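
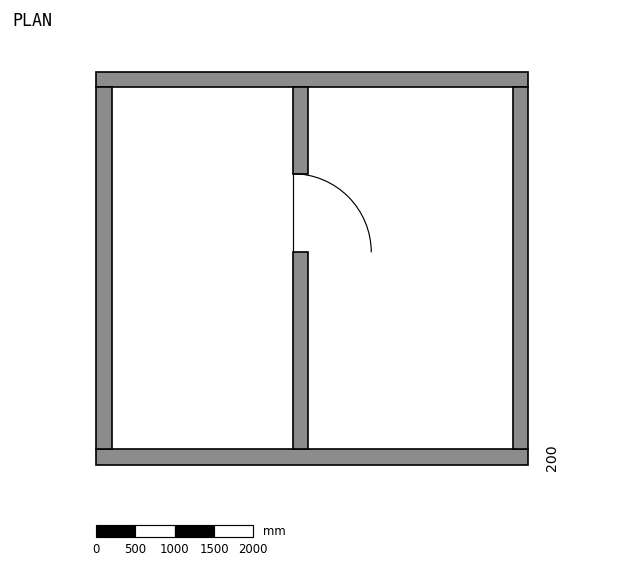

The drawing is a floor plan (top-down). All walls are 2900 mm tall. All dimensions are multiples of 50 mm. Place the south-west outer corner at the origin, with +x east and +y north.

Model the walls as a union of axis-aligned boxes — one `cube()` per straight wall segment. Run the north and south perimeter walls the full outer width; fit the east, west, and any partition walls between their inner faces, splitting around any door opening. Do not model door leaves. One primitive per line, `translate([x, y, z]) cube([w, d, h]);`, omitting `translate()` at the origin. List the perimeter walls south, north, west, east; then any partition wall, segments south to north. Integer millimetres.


cube([5500, 200, 2900]);
translate([0, 4800, 0]) cube([5500, 200, 2900]);
translate([0, 200, 0]) cube([200, 4600, 2900]);
translate([5300, 200, 0]) cube([200, 4600, 2900]);
translate([2500, 200, 0]) cube([200, 2500, 2900]);
translate([2500, 3700, 0]) cube([200, 1100, 2900]);


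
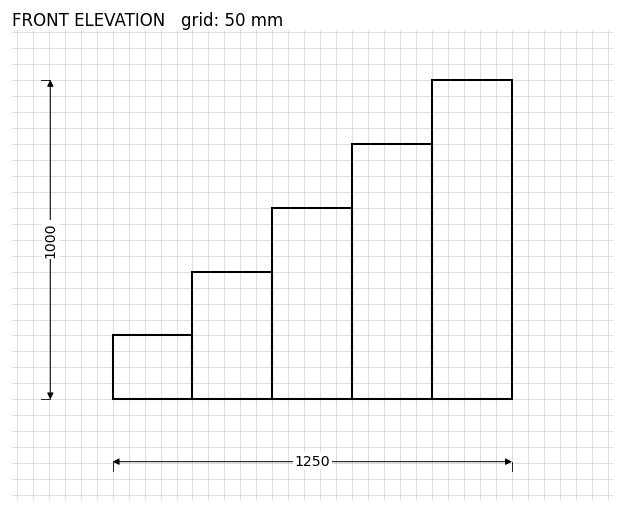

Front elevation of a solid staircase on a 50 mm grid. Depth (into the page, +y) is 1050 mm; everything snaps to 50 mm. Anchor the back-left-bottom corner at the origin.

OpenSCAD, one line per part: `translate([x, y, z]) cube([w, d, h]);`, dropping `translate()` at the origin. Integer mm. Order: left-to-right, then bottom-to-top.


cube([250, 1050, 200]);
translate([250, 0, 0]) cube([250, 1050, 400]);
translate([500, 0, 0]) cube([250, 1050, 600]);
translate([750, 0, 0]) cube([250, 1050, 800]);
translate([1000, 0, 0]) cube([250, 1050, 1000]);


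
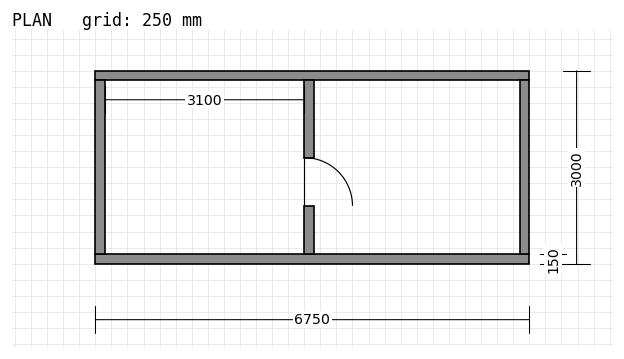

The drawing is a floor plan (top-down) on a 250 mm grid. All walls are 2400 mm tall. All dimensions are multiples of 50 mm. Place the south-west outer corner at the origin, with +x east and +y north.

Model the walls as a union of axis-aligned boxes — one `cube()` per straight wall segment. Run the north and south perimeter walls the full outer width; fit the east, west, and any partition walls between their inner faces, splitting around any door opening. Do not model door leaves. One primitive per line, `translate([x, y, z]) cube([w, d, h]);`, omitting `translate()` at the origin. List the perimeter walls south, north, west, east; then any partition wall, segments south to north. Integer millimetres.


cube([6750, 150, 2400]);
translate([0, 2850, 0]) cube([6750, 150, 2400]);
translate([0, 150, 0]) cube([150, 2700, 2400]);
translate([6600, 150, 0]) cube([150, 2700, 2400]);
translate([3250, 150, 0]) cube([150, 750, 2400]);
translate([3250, 1650, 0]) cube([150, 1200, 2400]);


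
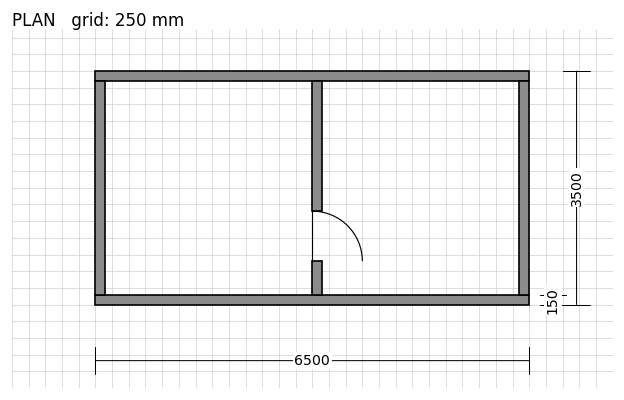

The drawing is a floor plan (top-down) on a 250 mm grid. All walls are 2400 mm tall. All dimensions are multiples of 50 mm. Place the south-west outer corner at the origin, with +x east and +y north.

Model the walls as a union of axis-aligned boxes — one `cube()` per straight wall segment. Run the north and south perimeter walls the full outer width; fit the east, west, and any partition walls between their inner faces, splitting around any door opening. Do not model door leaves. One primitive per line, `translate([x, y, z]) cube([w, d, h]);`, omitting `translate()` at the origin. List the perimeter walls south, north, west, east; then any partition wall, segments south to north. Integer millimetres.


cube([6500, 150, 2400]);
translate([0, 3350, 0]) cube([6500, 150, 2400]);
translate([0, 150, 0]) cube([150, 3200, 2400]);
translate([6350, 150, 0]) cube([150, 3200, 2400]);
translate([3250, 150, 0]) cube([150, 500, 2400]);
translate([3250, 1400, 0]) cube([150, 1950, 2400]);


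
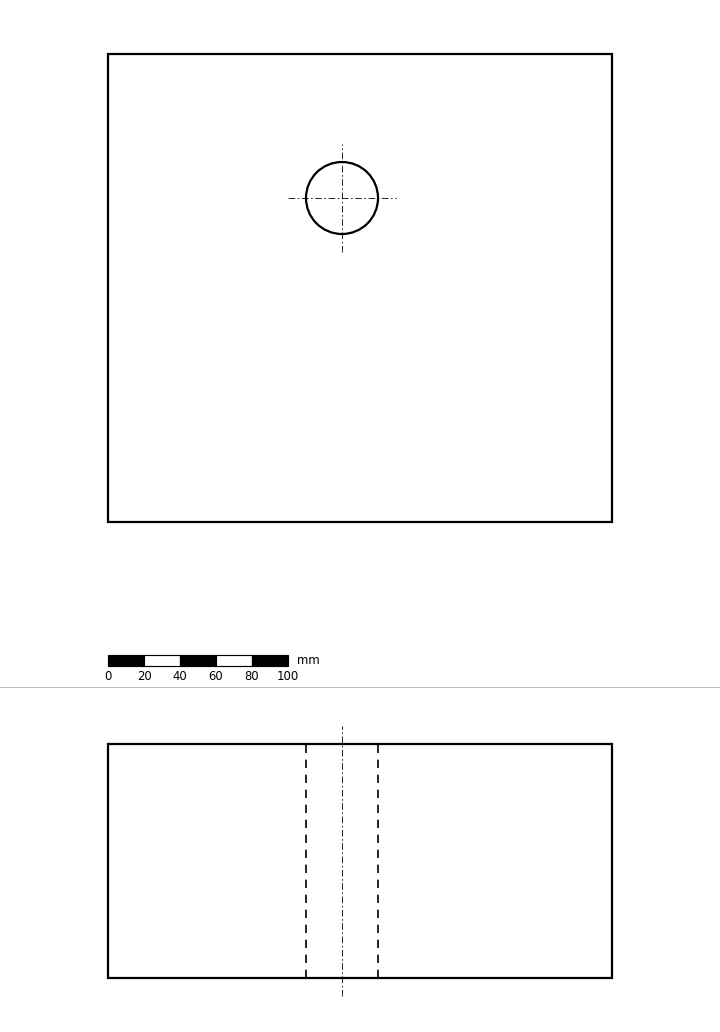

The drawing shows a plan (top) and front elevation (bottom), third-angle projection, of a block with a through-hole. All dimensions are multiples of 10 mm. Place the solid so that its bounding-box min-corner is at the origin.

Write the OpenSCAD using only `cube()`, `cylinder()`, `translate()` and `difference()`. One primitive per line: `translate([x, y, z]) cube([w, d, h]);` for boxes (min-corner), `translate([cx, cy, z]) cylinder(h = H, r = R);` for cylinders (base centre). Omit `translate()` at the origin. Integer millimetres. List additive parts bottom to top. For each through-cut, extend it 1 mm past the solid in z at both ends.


difference() {
  cube([280, 260, 130]);
  translate([130, 180, -1]) cylinder(h = 132, r = 20);
}


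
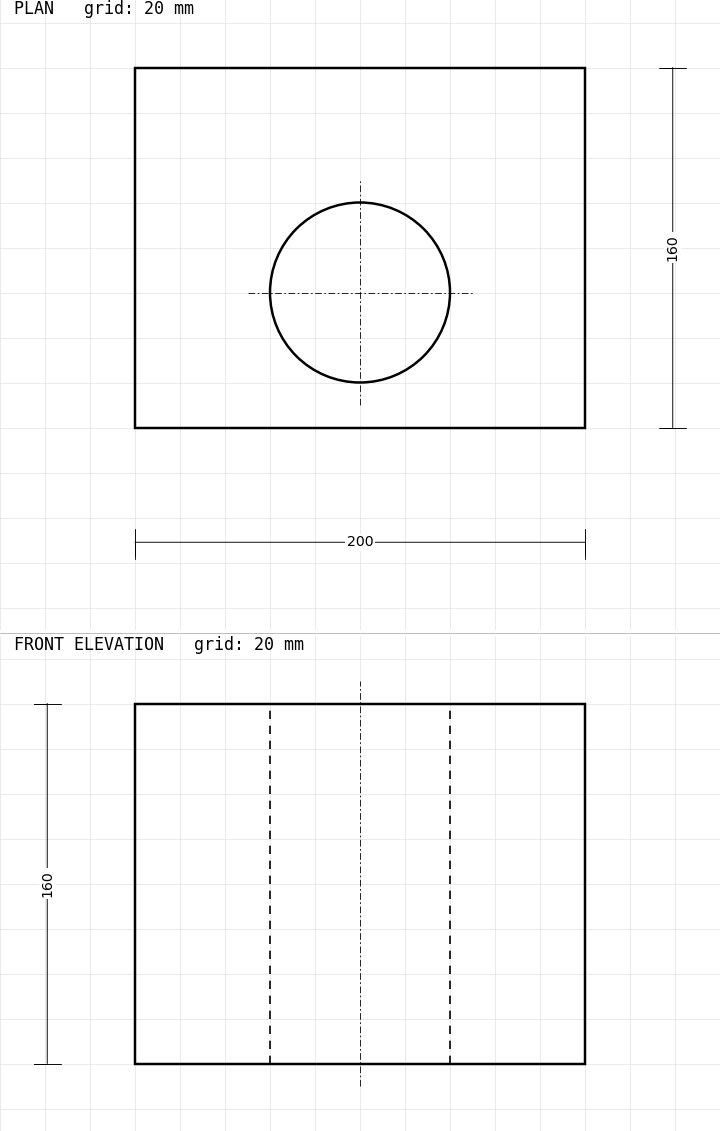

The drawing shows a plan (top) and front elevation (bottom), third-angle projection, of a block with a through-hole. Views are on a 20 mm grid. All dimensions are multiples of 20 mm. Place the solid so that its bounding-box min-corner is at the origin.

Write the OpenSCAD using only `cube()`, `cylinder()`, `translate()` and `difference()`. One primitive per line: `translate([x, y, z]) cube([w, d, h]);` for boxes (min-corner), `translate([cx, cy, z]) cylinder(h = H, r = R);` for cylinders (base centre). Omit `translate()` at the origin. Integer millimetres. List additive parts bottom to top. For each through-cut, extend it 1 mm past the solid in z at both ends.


difference() {
  cube([200, 160, 160]);
  translate([100, 60, -1]) cylinder(h = 162, r = 40);
}


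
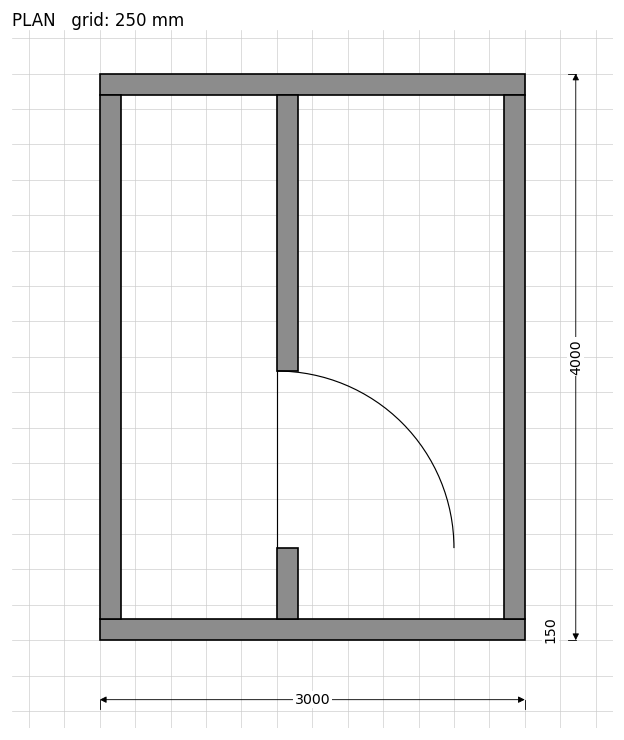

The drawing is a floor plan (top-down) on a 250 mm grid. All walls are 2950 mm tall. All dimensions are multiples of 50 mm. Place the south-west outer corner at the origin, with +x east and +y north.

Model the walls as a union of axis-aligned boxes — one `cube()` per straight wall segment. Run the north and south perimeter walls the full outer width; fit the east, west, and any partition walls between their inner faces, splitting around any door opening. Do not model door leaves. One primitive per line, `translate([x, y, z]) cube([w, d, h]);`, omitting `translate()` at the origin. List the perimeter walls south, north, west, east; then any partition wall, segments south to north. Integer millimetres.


cube([3000, 150, 2950]);
translate([0, 3850, 0]) cube([3000, 150, 2950]);
translate([0, 150, 0]) cube([150, 3700, 2950]);
translate([2850, 150, 0]) cube([150, 3700, 2950]);
translate([1250, 150, 0]) cube([150, 500, 2950]);
translate([1250, 1900, 0]) cube([150, 1950, 2950]);


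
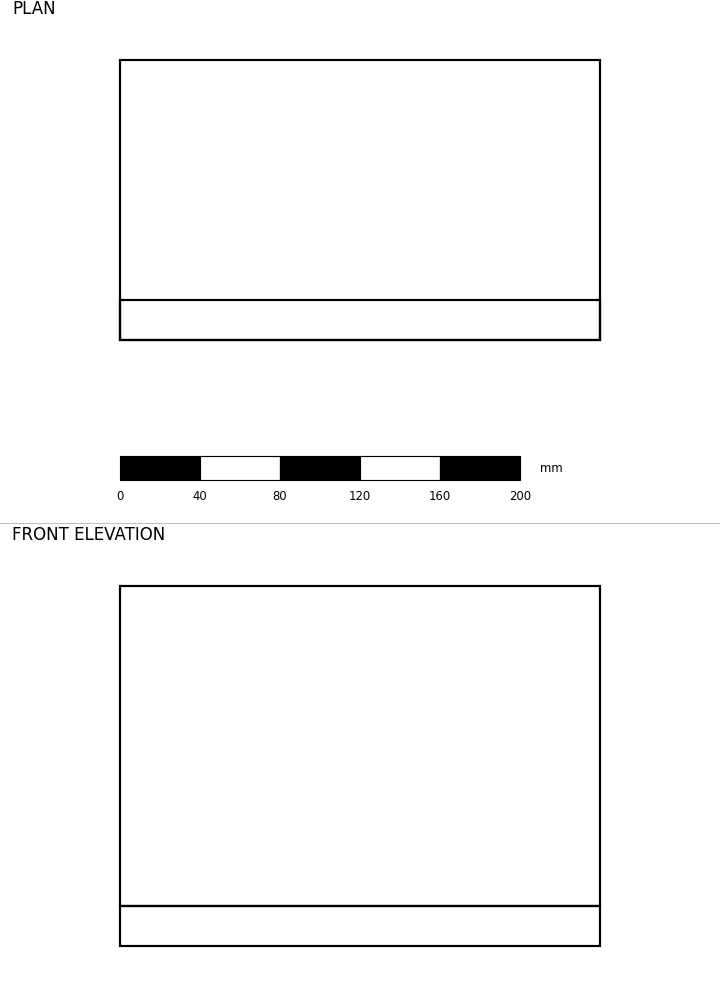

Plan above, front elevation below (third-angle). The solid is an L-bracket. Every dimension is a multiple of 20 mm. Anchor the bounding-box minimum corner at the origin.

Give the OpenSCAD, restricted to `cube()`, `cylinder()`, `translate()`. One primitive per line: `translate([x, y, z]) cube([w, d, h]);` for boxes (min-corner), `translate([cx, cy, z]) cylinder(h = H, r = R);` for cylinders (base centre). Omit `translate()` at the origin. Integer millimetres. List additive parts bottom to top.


cube([240, 140, 20]);
translate([0, 0, 20]) cube([240, 20, 160]);


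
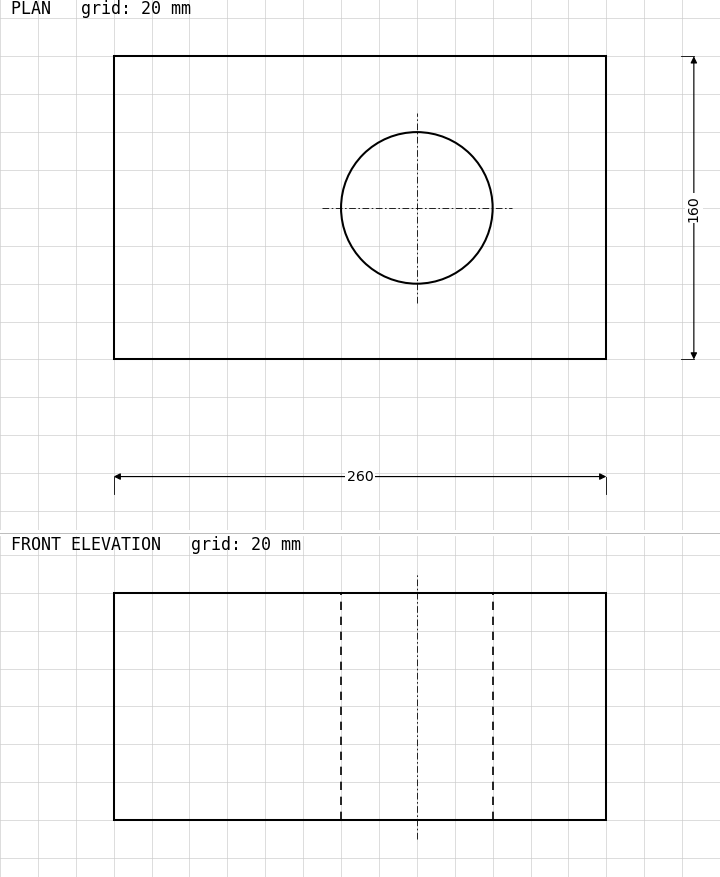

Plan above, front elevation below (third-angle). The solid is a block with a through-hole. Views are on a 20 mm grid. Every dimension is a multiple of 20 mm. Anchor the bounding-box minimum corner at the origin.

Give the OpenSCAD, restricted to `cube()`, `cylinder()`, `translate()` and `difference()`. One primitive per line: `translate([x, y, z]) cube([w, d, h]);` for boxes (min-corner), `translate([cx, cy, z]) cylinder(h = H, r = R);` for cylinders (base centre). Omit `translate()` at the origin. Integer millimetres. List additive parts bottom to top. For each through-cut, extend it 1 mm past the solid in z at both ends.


difference() {
  cube([260, 160, 120]);
  translate([160, 80, -1]) cylinder(h = 122, r = 40);
}


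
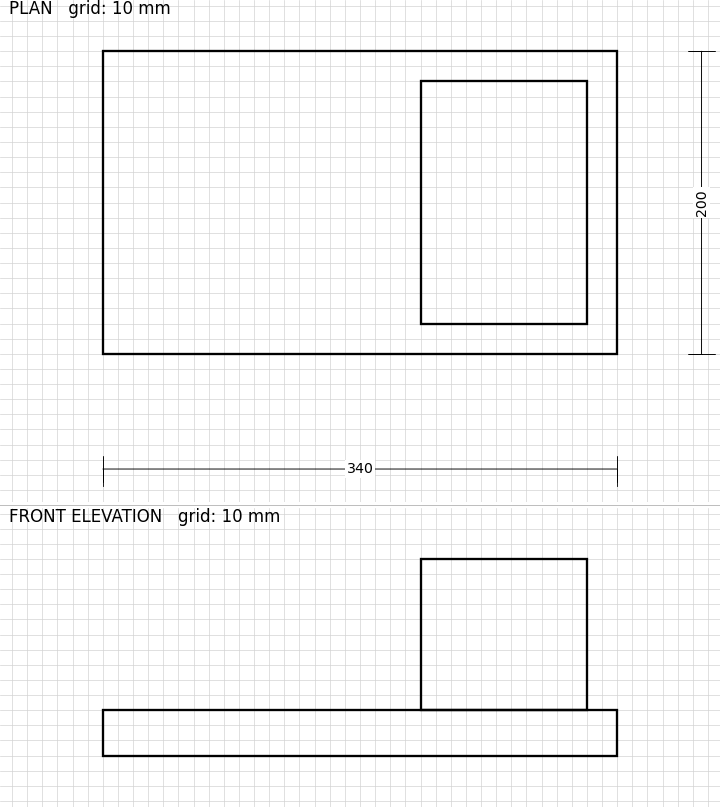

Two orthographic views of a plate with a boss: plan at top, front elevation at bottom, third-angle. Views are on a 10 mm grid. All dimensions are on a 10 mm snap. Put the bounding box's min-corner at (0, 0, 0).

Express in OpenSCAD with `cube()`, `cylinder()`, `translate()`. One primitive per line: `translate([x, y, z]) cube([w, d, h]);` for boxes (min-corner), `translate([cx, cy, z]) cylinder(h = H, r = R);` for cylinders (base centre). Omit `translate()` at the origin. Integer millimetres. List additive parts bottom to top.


cube([340, 200, 30]);
translate([210, 20, 30]) cube([110, 160, 100]);


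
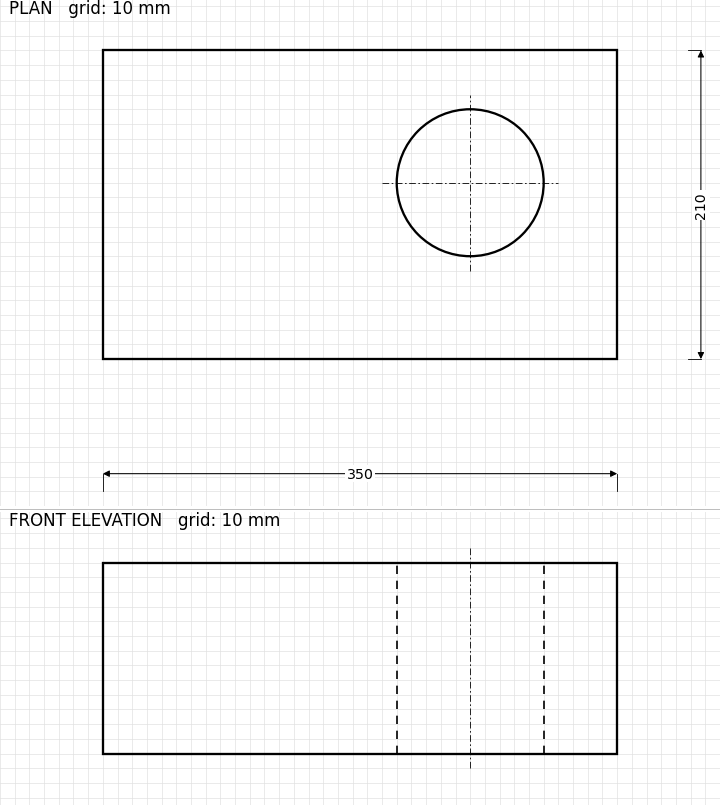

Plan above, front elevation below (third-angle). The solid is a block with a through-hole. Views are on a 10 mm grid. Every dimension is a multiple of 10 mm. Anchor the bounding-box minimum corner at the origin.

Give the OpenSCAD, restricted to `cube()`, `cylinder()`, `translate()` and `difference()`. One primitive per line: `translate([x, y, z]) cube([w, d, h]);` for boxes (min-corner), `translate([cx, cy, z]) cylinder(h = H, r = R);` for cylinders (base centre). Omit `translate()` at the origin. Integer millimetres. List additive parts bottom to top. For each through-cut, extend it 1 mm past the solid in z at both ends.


difference() {
  cube([350, 210, 130]);
  translate([250, 120, -1]) cylinder(h = 132, r = 50);
}


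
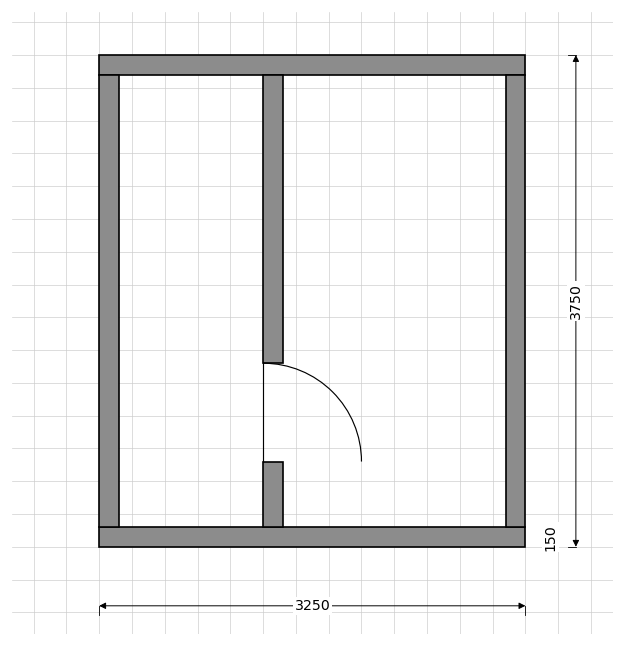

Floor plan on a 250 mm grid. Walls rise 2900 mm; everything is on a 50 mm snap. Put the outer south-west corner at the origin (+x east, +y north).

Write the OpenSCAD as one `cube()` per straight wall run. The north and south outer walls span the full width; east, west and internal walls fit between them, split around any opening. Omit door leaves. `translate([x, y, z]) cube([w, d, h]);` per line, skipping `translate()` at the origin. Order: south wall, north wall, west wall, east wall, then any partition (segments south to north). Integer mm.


cube([3250, 150, 2900]);
translate([0, 3600, 0]) cube([3250, 150, 2900]);
translate([0, 150, 0]) cube([150, 3450, 2900]);
translate([3100, 150, 0]) cube([150, 3450, 2900]);
translate([1250, 150, 0]) cube([150, 500, 2900]);
translate([1250, 1400, 0]) cube([150, 2200, 2900]);


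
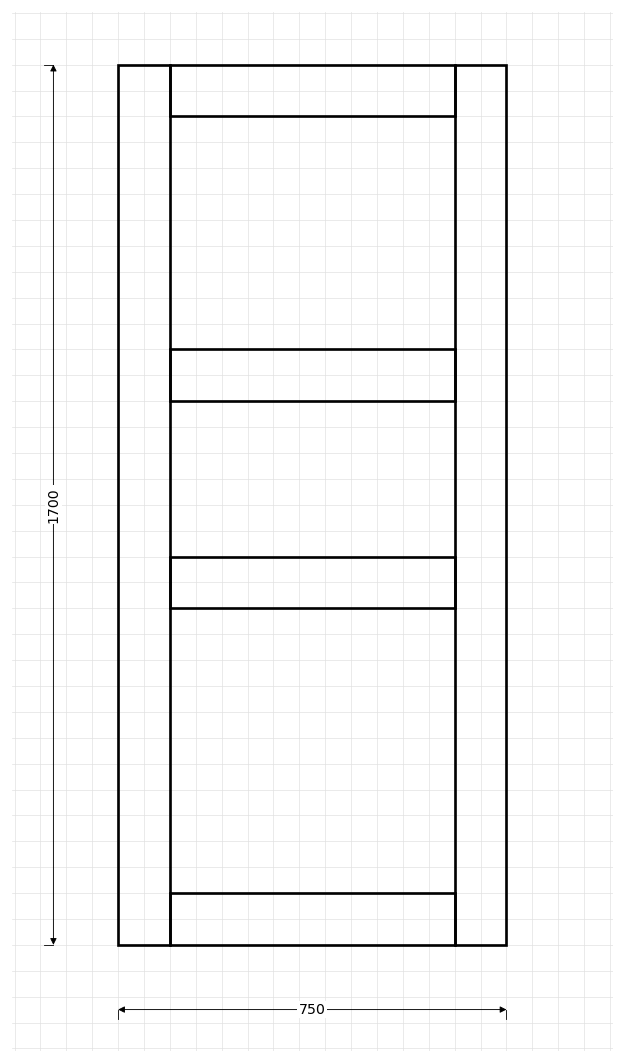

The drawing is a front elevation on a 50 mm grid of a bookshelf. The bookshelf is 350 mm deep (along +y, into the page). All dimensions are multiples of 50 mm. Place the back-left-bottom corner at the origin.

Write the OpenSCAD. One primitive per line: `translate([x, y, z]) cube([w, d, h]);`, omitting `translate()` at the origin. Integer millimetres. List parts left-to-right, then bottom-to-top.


cube([100, 350, 1700]);
translate([100, 0, 0]) cube([550, 350, 100]);
translate([100, 0, 650]) cube([550, 350, 100]);
translate([100, 0, 1050]) cube([550, 350, 100]);
translate([100, 0, 1600]) cube([550, 350, 100]);
translate([650, 0, 0]) cube([100, 350, 1700]);


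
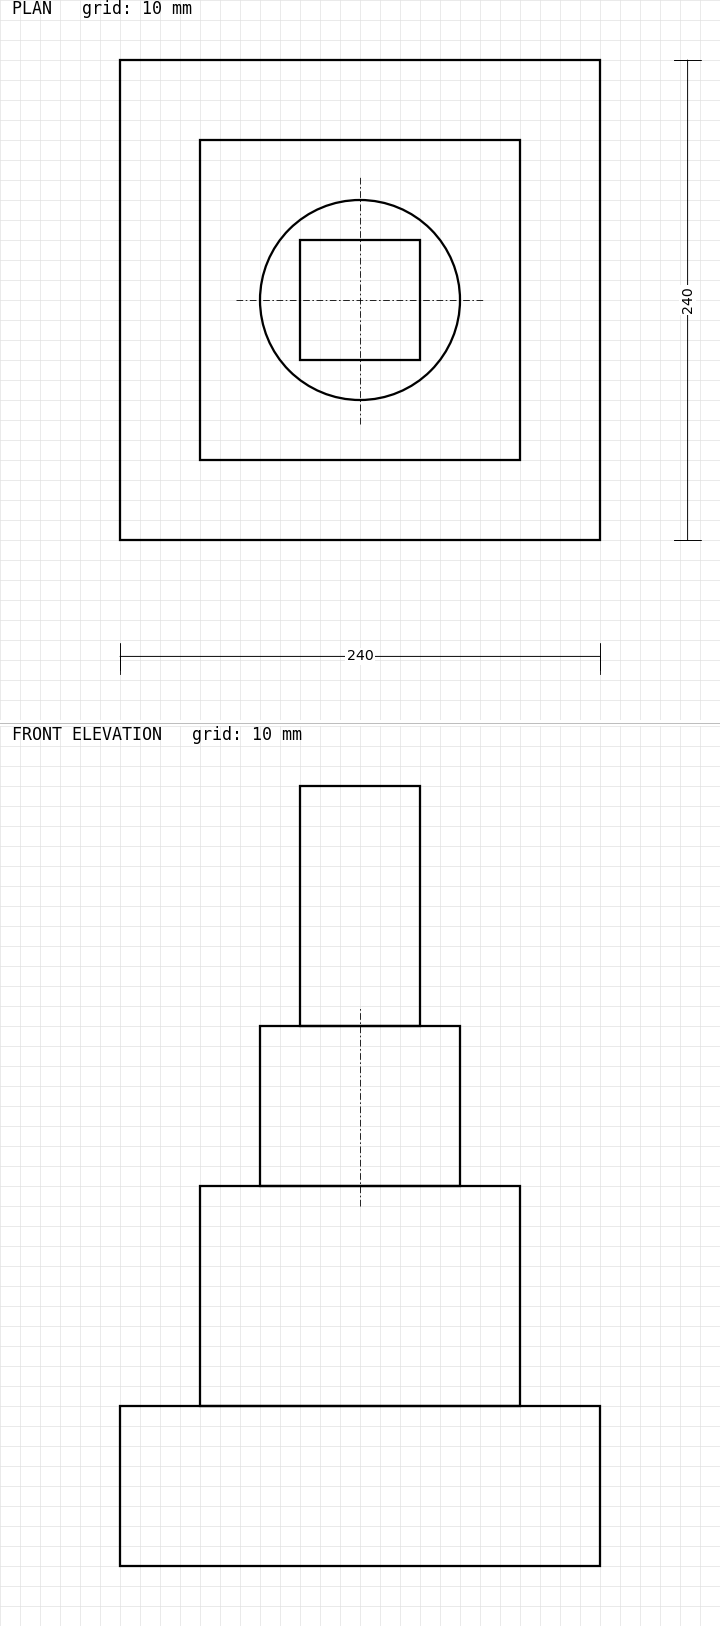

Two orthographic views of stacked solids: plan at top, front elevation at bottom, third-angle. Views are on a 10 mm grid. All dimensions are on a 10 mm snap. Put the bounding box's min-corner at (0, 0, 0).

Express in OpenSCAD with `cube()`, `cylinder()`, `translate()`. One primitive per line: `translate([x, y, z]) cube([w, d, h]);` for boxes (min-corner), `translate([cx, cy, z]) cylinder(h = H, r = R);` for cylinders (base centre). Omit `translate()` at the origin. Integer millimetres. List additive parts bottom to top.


cube([240, 240, 80]);
translate([40, 40, 80]) cube([160, 160, 110]);
translate([120, 120, 190]) cylinder(h = 80, r = 50);
translate([90, 90, 270]) cube([60, 60, 120]);


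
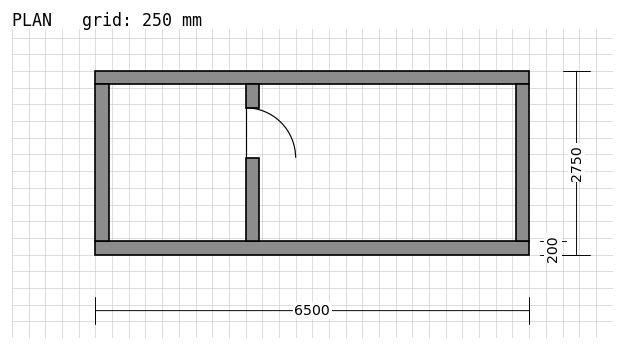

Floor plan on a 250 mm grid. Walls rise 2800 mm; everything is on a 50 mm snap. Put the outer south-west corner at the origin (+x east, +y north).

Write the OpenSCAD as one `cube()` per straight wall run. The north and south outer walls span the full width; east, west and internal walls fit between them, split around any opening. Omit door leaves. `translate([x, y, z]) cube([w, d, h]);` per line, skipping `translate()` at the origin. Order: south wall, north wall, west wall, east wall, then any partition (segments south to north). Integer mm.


cube([6500, 200, 2800]);
translate([0, 2550, 0]) cube([6500, 200, 2800]);
translate([0, 200, 0]) cube([200, 2350, 2800]);
translate([6300, 200, 0]) cube([200, 2350, 2800]);
translate([2250, 200, 0]) cube([200, 1250, 2800]);
translate([2250, 2200, 0]) cube([200, 350, 2800]);


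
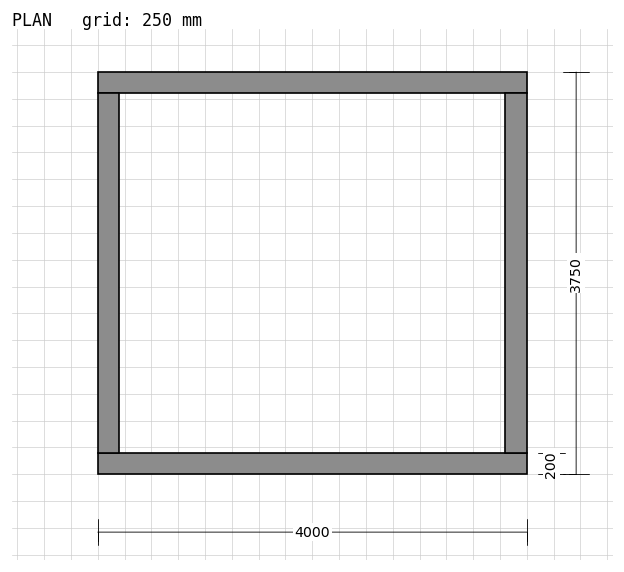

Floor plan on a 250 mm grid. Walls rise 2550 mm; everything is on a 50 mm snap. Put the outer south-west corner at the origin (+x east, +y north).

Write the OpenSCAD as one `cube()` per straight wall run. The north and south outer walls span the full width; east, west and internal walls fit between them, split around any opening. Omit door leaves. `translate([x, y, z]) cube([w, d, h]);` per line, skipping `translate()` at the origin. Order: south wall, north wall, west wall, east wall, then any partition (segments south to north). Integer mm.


cube([4000, 200, 2550]);
translate([0, 3550, 0]) cube([4000, 200, 2550]);
translate([0, 200, 0]) cube([200, 3350, 2550]);
translate([3800, 200, 0]) cube([200, 3350, 2550]);


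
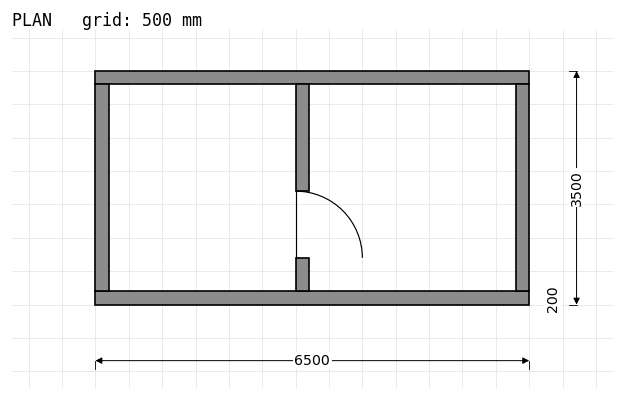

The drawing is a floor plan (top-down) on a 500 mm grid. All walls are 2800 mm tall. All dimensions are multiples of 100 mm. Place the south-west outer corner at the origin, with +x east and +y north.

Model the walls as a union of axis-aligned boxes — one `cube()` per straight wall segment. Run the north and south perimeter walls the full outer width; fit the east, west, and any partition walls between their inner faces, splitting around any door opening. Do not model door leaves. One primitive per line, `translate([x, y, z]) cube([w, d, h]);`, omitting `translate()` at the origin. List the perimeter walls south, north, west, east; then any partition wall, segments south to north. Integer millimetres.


cube([6500, 200, 2800]);
translate([0, 3300, 0]) cube([6500, 200, 2800]);
translate([0, 200, 0]) cube([200, 3100, 2800]);
translate([6300, 200, 0]) cube([200, 3100, 2800]);
translate([3000, 200, 0]) cube([200, 500, 2800]);
translate([3000, 1700, 0]) cube([200, 1600, 2800]);


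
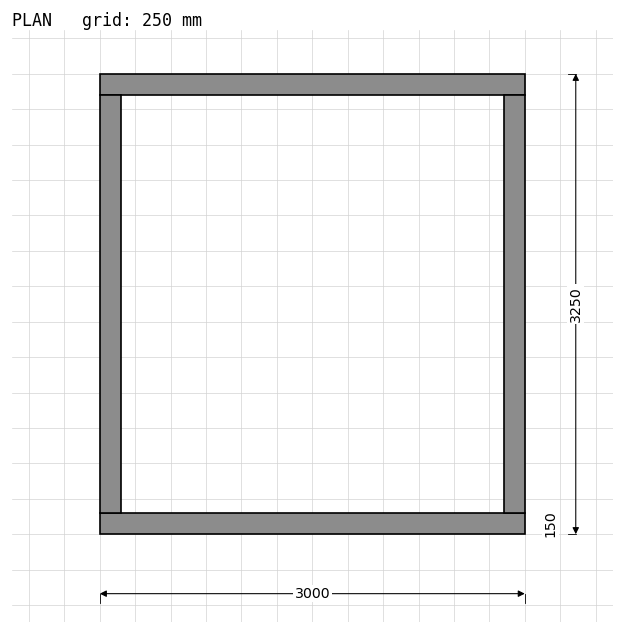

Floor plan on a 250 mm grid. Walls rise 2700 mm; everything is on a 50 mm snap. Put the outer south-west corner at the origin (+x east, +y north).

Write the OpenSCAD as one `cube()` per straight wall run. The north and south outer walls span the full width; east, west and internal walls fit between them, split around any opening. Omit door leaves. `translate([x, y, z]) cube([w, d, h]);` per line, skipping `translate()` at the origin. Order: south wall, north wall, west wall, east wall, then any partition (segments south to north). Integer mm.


cube([3000, 150, 2700]);
translate([0, 3100, 0]) cube([3000, 150, 2700]);
translate([0, 150, 0]) cube([150, 2950, 2700]);
translate([2850, 150, 0]) cube([150, 2950, 2700]);


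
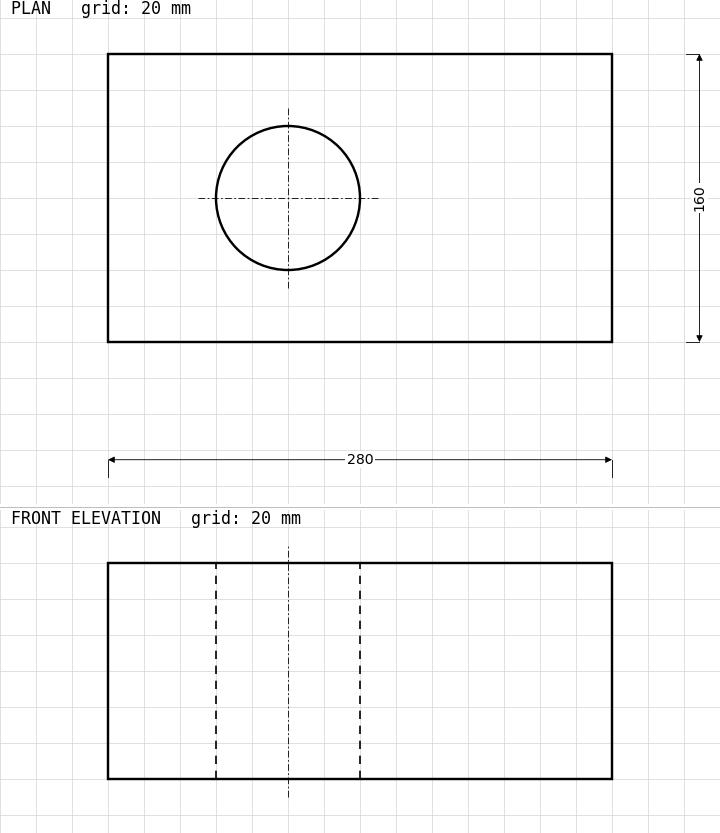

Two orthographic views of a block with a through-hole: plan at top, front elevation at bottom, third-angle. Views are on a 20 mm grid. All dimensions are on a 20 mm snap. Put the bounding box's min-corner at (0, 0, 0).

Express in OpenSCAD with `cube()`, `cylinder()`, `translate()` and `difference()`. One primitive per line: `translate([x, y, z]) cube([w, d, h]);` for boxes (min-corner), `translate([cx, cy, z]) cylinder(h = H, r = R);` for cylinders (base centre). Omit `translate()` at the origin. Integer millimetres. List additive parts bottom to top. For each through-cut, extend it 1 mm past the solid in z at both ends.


difference() {
  cube([280, 160, 120]);
  translate([100, 80, -1]) cylinder(h = 122, r = 40);
}


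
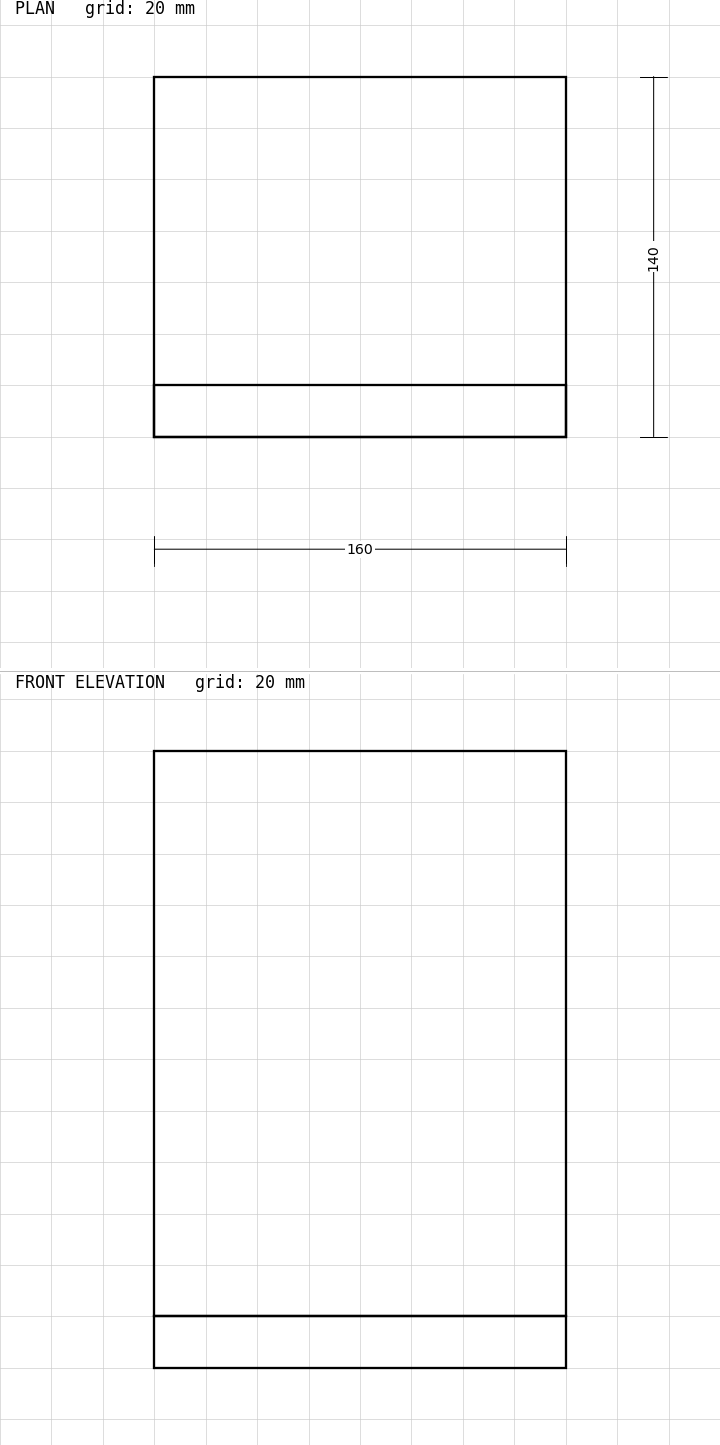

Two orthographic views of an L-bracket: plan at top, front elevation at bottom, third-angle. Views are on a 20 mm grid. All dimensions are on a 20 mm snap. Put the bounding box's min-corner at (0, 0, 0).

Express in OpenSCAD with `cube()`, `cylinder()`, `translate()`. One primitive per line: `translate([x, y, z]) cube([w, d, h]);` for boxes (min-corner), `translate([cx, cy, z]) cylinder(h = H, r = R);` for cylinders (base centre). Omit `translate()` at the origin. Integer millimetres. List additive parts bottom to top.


cube([160, 140, 20]);
translate([0, 0, 20]) cube([160, 20, 220]);


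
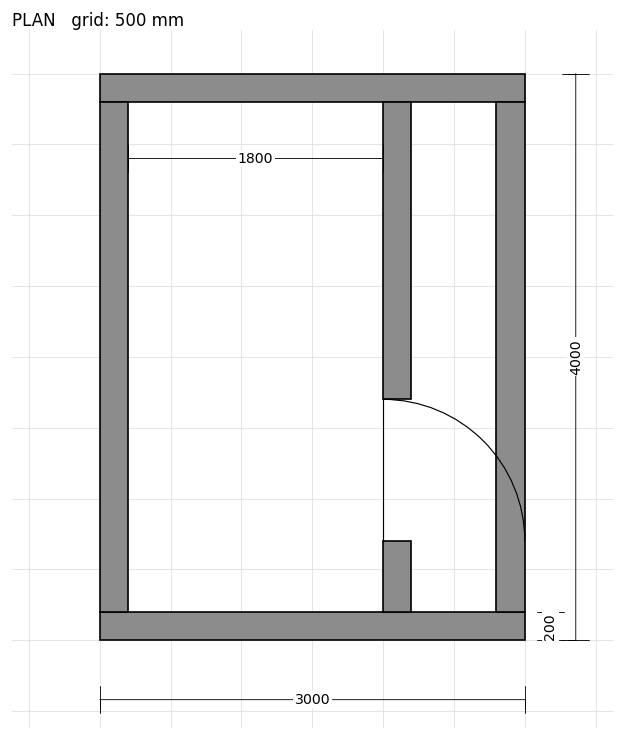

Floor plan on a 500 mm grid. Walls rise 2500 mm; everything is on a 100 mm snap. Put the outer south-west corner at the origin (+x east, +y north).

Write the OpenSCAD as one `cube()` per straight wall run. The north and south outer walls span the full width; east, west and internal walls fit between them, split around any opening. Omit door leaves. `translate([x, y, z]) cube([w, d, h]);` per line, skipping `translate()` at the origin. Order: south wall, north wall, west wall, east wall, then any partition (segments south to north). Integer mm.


cube([3000, 200, 2500]);
translate([0, 3800, 0]) cube([3000, 200, 2500]);
translate([0, 200, 0]) cube([200, 3600, 2500]);
translate([2800, 200, 0]) cube([200, 3600, 2500]);
translate([2000, 200, 0]) cube([200, 500, 2500]);
translate([2000, 1700, 0]) cube([200, 2100, 2500]);


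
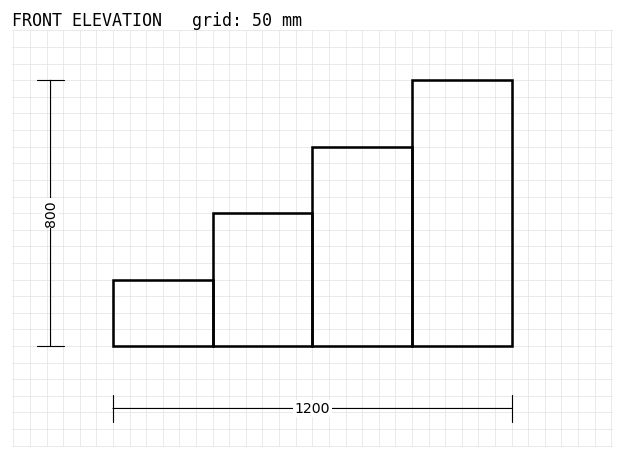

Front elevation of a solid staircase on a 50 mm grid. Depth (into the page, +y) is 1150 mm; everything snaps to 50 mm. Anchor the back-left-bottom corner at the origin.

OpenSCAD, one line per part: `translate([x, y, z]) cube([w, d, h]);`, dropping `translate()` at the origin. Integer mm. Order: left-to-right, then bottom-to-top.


cube([300, 1150, 200]);
translate([300, 0, 0]) cube([300, 1150, 400]);
translate([600, 0, 0]) cube([300, 1150, 600]);
translate([900, 0, 0]) cube([300, 1150, 800]);


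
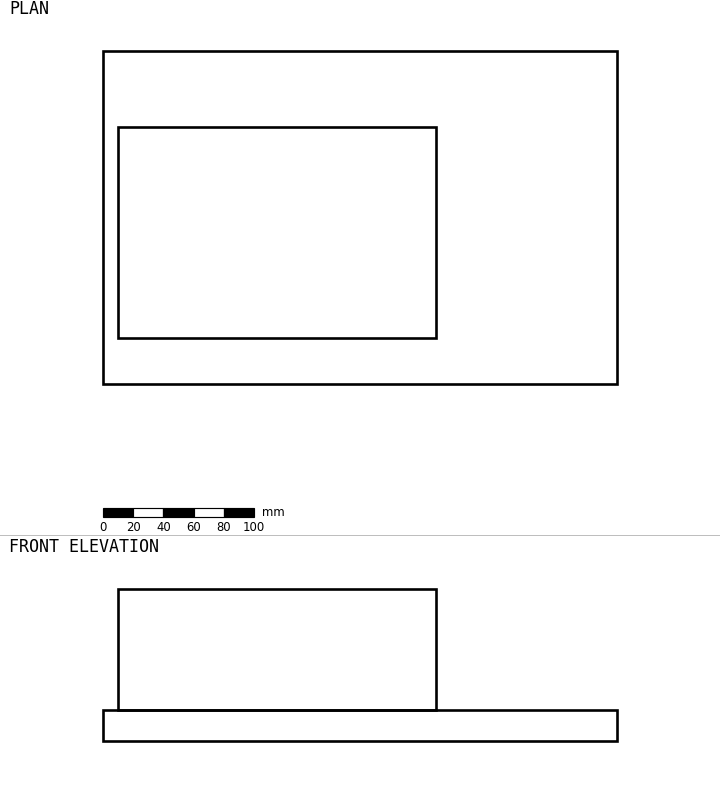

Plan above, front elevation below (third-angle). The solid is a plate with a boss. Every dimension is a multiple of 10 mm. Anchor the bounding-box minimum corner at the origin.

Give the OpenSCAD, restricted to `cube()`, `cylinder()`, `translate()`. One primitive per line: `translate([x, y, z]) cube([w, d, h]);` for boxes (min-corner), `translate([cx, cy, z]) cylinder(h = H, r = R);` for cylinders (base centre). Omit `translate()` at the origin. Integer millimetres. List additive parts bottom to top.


cube([340, 220, 20]);
translate([10, 30, 20]) cube([210, 140, 80]);


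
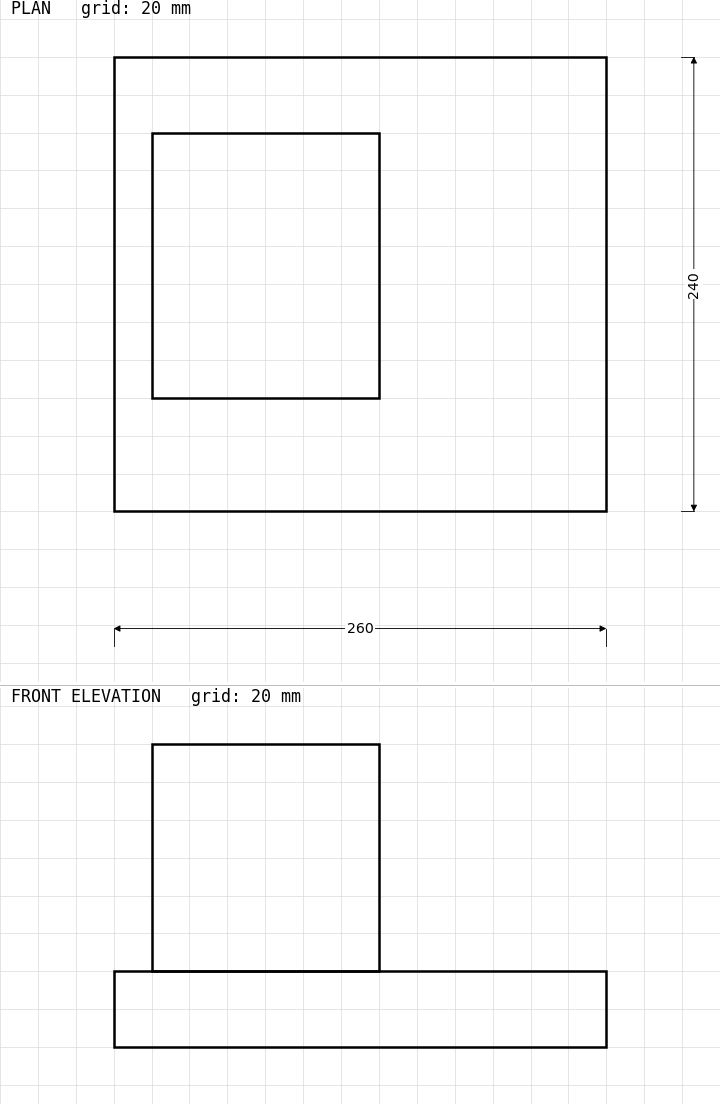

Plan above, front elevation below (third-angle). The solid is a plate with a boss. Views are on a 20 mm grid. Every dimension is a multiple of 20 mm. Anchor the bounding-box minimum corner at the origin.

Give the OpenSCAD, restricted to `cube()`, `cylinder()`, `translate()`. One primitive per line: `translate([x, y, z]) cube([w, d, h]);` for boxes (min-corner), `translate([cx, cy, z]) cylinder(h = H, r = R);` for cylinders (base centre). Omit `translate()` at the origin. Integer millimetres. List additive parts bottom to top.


cube([260, 240, 40]);
translate([20, 60, 40]) cube([120, 140, 120]);


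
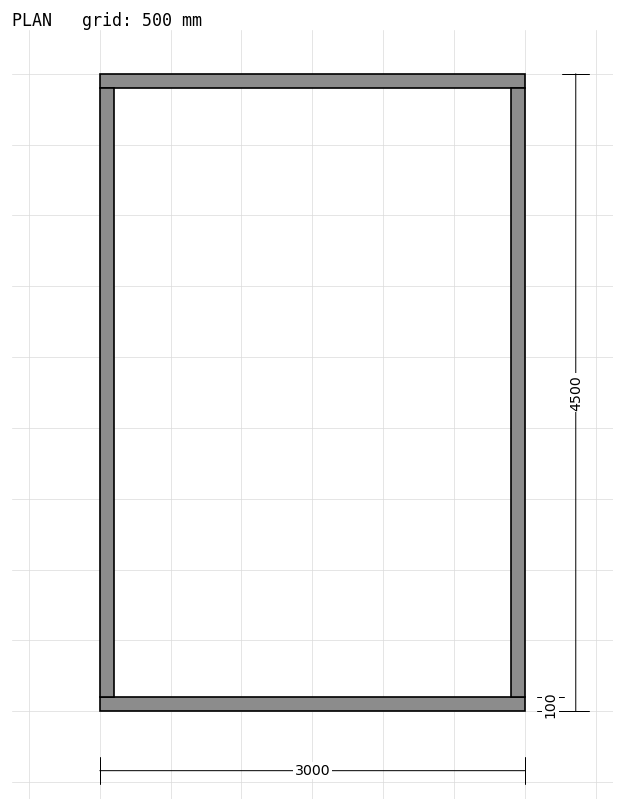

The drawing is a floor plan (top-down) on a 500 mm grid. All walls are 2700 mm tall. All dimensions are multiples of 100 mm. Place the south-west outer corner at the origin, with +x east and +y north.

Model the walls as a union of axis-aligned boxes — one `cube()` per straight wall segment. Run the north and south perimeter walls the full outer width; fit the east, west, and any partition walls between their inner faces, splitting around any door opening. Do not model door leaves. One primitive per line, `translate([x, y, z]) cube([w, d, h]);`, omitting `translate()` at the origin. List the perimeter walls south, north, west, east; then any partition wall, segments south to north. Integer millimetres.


cube([3000, 100, 2700]);
translate([0, 4400, 0]) cube([3000, 100, 2700]);
translate([0, 100, 0]) cube([100, 4300, 2700]);
translate([2900, 100, 0]) cube([100, 4300, 2700]);


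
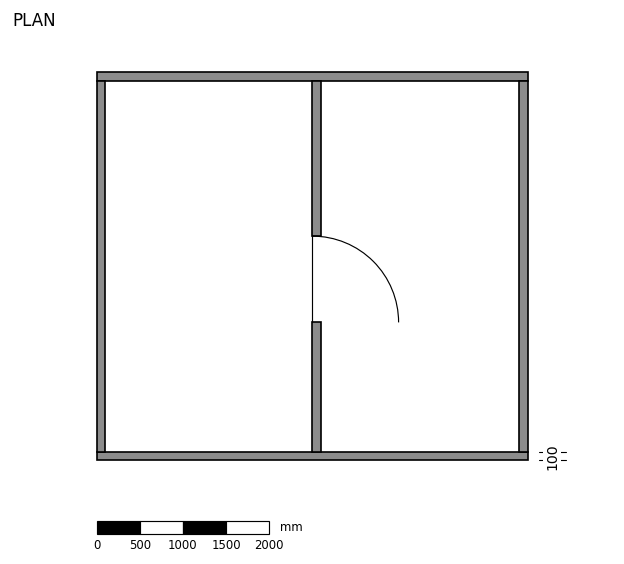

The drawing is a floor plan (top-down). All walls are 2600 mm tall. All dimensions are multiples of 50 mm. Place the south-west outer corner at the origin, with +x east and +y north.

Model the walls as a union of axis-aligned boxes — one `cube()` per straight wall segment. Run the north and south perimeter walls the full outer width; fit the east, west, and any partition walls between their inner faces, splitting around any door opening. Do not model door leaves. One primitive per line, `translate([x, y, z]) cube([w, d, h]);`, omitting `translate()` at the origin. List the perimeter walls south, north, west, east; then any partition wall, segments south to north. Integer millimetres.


cube([5000, 100, 2600]);
translate([0, 4400, 0]) cube([5000, 100, 2600]);
translate([0, 100, 0]) cube([100, 4300, 2600]);
translate([4900, 100, 0]) cube([100, 4300, 2600]);
translate([2500, 100, 0]) cube([100, 1500, 2600]);
translate([2500, 2600, 0]) cube([100, 1800, 2600]);


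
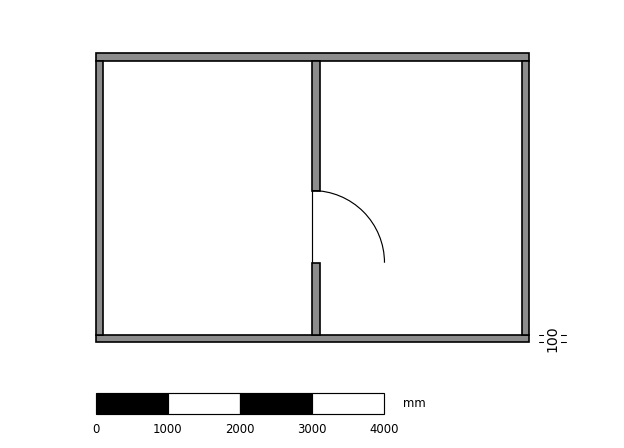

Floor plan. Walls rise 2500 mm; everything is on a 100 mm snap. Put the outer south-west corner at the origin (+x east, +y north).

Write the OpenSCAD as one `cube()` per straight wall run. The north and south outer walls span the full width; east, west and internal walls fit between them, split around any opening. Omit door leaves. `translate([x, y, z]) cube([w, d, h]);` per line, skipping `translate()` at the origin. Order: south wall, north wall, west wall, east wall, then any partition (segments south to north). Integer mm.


cube([6000, 100, 2500]);
translate([0, 3900, 0]) cube([6000, 100, 2500]);
translate([0, 100, 0]) cube([100, 3800, 2500]);
translate([5900, 100, 0]) cube([100, 3800, 2500]);
translate([3000, 100, 0]) cube([100, 1000, 2500]);
translate([3000, 2100, 0]) cube([100, 1800, 2500]);


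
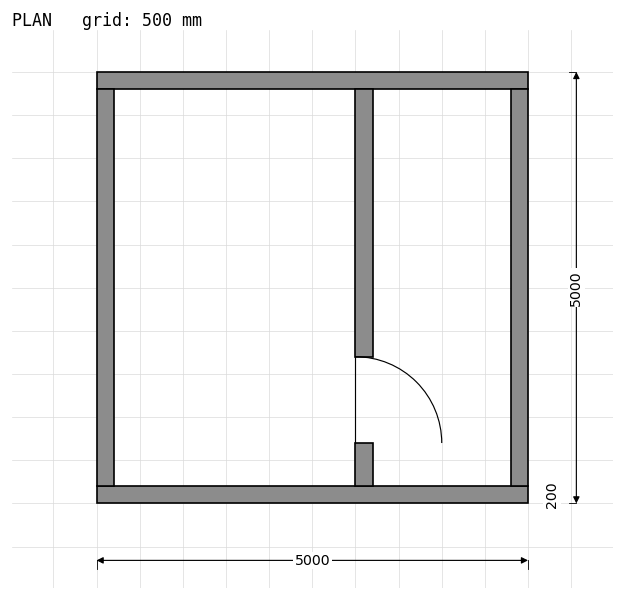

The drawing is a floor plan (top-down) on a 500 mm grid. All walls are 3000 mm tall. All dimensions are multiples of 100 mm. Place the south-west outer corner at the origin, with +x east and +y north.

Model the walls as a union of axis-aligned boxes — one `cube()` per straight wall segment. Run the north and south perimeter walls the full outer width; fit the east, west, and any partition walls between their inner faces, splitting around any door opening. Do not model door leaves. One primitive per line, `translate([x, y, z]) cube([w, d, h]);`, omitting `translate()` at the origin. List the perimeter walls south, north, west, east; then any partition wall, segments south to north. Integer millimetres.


cube([5000, 200, 3000]);
translate([0, 4800, 0]) cube([5000, 200, 3000]);
translate([0, 200, 0]) cube([200, 4600, 3000]);
translate([4800, 200, 0]) cube([200, 4600, 3000]);
translate([3000, 200, 0]) cube([200, 500, 3000]);
translate([3000, 1700, 0]) cube([200, 3100, 3000]);


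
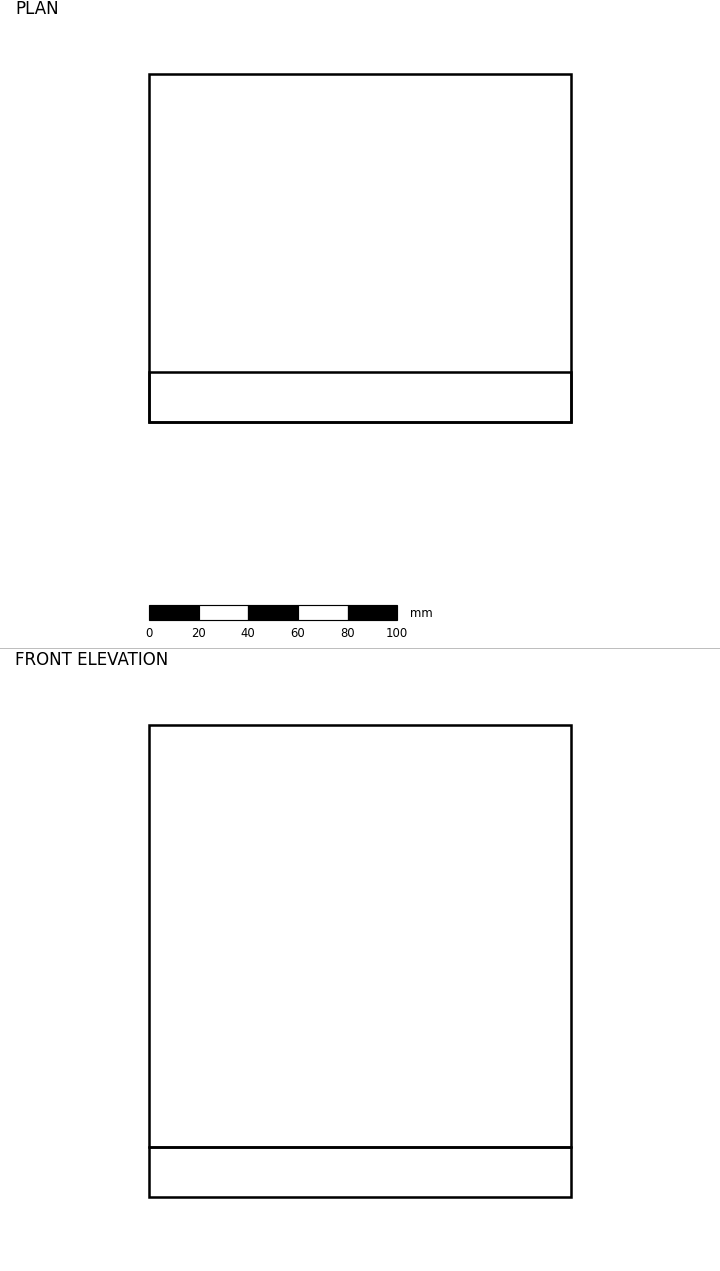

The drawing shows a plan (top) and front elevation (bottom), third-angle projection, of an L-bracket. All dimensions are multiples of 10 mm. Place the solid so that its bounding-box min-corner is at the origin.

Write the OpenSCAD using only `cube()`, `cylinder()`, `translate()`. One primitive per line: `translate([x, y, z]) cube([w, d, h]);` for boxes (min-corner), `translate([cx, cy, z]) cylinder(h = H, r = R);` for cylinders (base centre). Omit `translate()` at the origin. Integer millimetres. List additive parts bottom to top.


cube([170, 140, 20]);
translate([0, 0, 20]) cube([170, 20, 170]);


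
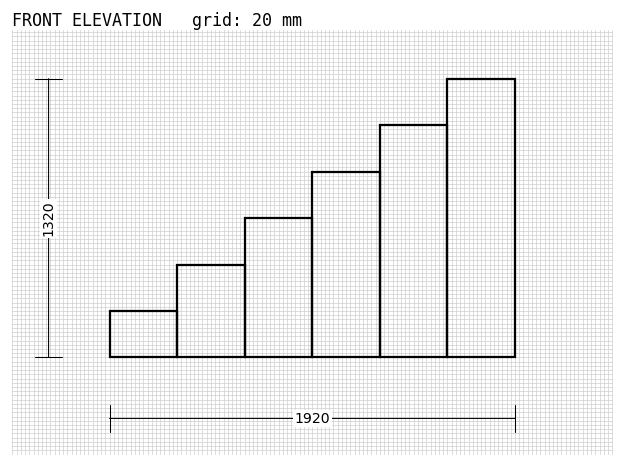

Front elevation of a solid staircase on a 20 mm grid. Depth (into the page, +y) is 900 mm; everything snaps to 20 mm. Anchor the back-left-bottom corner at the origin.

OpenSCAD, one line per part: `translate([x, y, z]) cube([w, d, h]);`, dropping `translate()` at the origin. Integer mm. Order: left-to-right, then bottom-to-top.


cube([320, 900, 220]);
translate([320, 0, 0]) cube([320, 900, 440]);
translate([640, 0, 0]) cube([320, 900, 660]);
translate([960, 0, 0]) cube([320, 900, 880]);
translate([1280, 0, 0]) cube([320, 900, 1100]);
translate([1600, 0, 0]) cube([320, 900, 1320]);


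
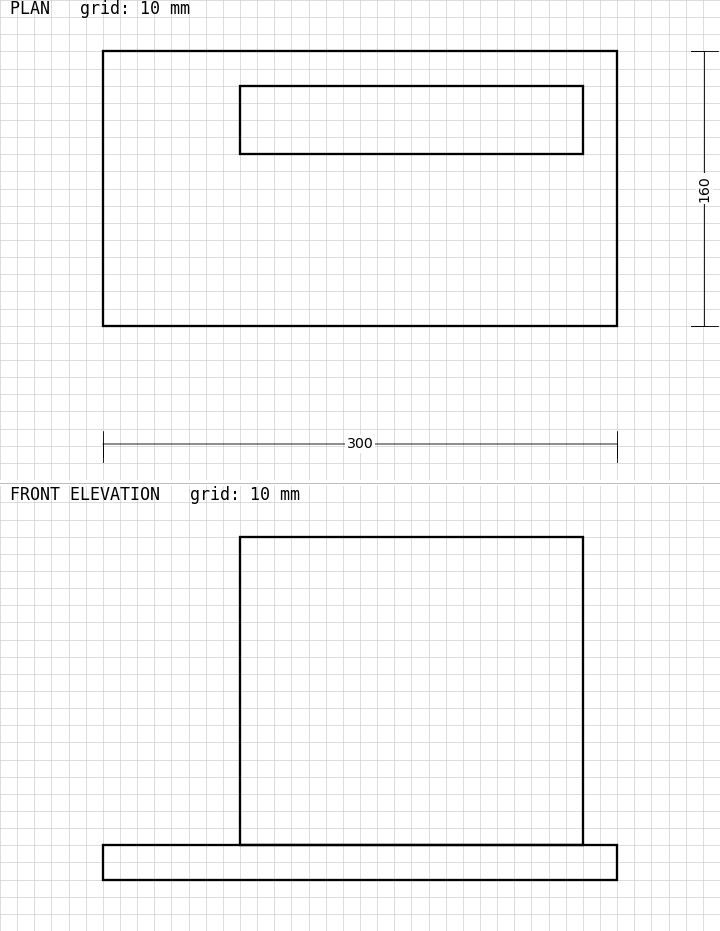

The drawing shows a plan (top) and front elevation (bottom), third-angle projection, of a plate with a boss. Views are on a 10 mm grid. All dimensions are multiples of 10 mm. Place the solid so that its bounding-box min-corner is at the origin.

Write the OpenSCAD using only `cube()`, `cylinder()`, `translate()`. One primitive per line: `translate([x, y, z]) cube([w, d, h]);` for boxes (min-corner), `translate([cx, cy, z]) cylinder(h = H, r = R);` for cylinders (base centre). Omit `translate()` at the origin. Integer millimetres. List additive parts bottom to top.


cube([300, 160, 20]);
translate([80, 100, 20]) cube([200, 40, 180]);


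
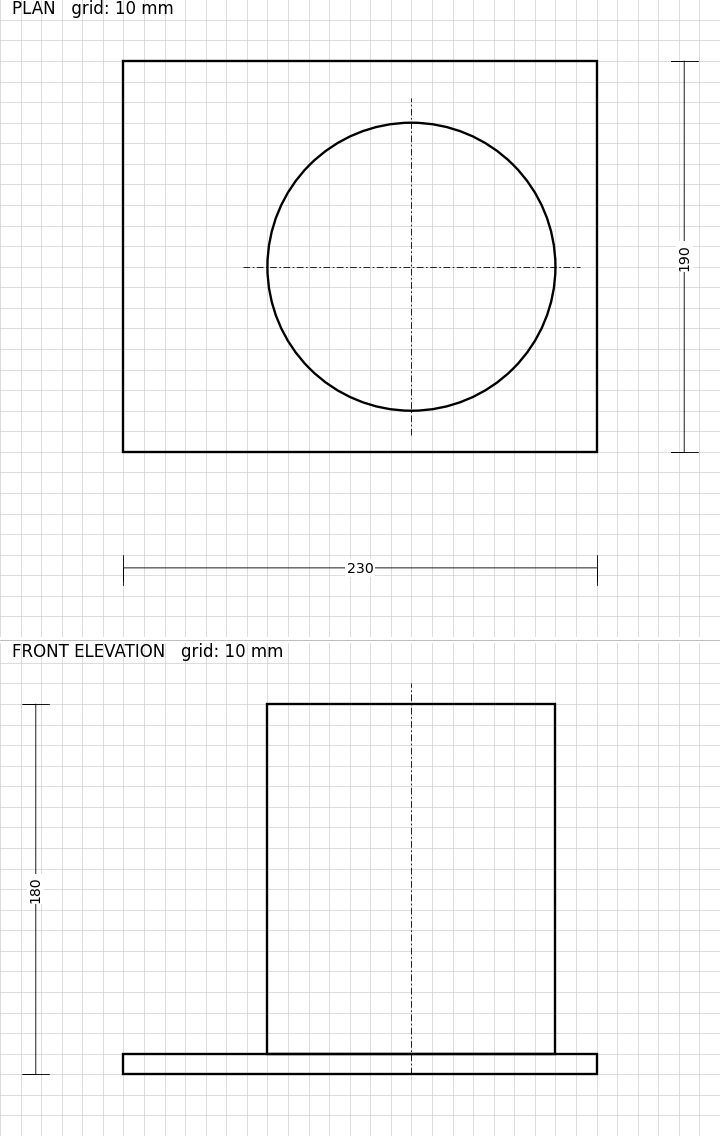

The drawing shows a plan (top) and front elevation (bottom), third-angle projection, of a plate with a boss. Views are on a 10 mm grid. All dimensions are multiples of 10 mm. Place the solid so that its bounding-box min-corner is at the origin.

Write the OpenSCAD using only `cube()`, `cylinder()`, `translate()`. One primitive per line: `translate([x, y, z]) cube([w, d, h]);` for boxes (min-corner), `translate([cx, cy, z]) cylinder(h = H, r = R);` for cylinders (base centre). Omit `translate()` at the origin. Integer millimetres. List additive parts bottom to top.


cube([230, 190, 10]);
translate([140, 90, 10]) cylinder(h = 170, r = 70);


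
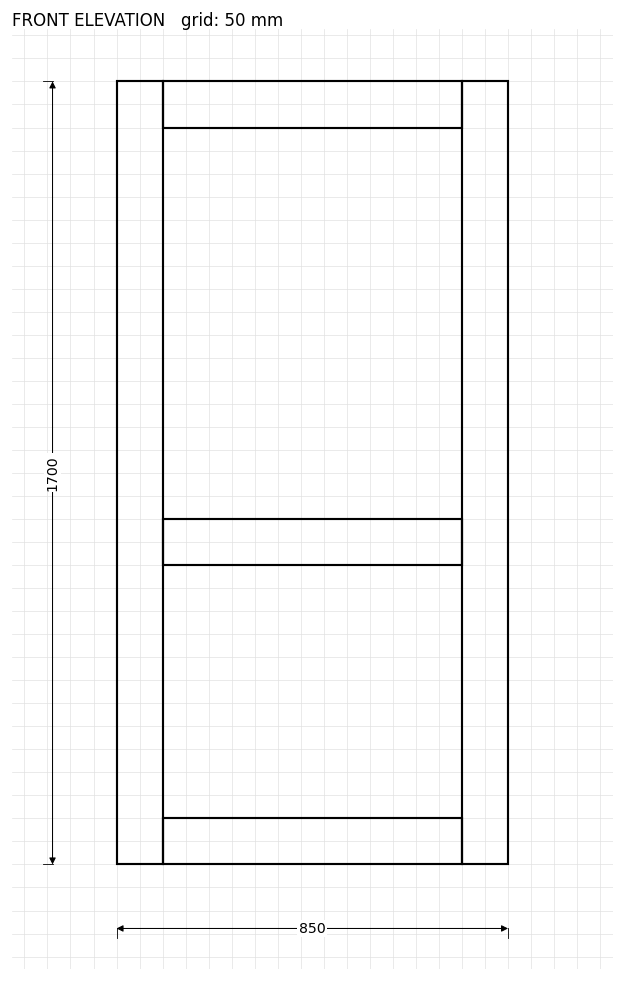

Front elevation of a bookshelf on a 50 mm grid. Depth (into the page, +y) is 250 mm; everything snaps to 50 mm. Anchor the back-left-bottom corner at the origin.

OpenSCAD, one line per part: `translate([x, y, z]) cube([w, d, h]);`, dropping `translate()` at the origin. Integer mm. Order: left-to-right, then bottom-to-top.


cube([100, 250, 1700]);
translate([100, 0, 0]) cube([650, 250, 100]);
translate([100, 0, 650]) cube([650, 250, 100]);
translate([100, 0, 1600]) cube([650, 250, 100]);
translate([750, 0, 0]) cube([100, 250, 1700]);


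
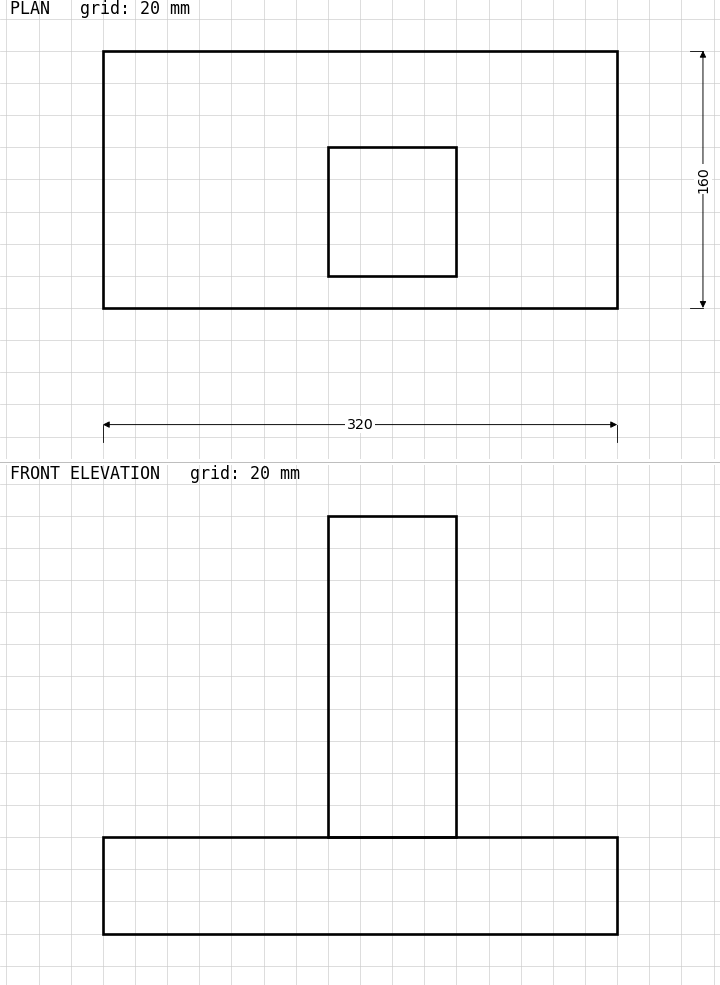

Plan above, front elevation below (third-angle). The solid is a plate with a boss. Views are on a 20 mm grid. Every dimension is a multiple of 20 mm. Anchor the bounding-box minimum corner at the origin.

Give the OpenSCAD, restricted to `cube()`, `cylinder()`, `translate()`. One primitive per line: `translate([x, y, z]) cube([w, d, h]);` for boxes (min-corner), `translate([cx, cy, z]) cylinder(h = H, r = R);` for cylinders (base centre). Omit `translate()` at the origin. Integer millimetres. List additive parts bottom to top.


cube([320, 160, 60]);
translate([140, 20, 60]) cube([80, 80, 200]);


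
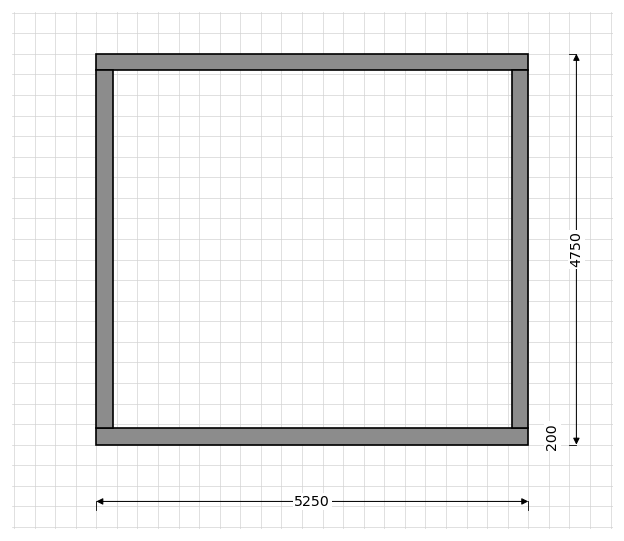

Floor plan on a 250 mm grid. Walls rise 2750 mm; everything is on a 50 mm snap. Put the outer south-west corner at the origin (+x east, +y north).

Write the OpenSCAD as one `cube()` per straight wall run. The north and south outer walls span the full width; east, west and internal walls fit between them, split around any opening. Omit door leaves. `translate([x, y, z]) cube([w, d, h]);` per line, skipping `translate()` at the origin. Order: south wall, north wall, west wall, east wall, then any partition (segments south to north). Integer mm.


cube([5250, 200, 2750]);
translate([0, 4550, 0]) cube([5250, 200, 2750]);
translate([0, 200, 0]) cube([200, 4350, 2750]);
translate([5050, 200, 0]) cube([200, 4350, 2750]);


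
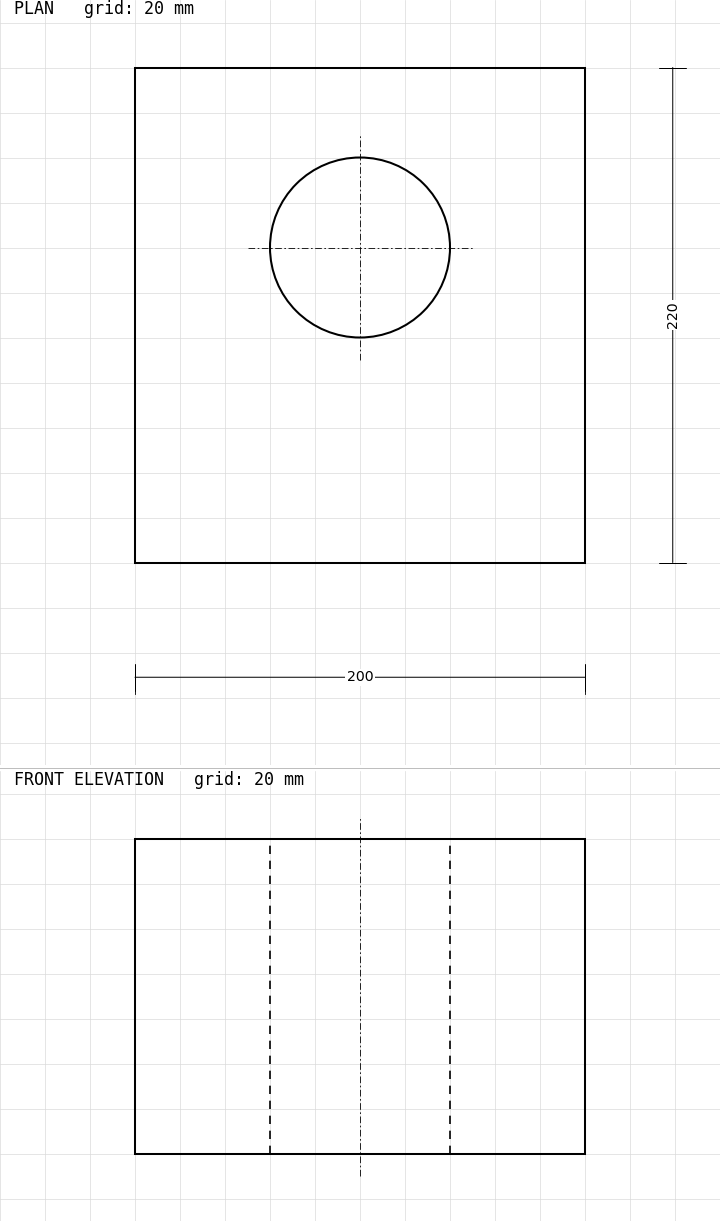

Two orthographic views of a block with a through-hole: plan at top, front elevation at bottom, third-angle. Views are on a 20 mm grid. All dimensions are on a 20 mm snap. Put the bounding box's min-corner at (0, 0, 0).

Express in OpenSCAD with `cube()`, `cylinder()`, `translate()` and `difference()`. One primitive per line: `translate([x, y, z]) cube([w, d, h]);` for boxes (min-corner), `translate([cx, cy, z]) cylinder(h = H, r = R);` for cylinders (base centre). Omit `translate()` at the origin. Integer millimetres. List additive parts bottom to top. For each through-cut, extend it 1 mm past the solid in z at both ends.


difference() {
  cube([200, 220, 140]);
  translate([100, 140, -1]) cylinder(h = 142, r = 40);
}


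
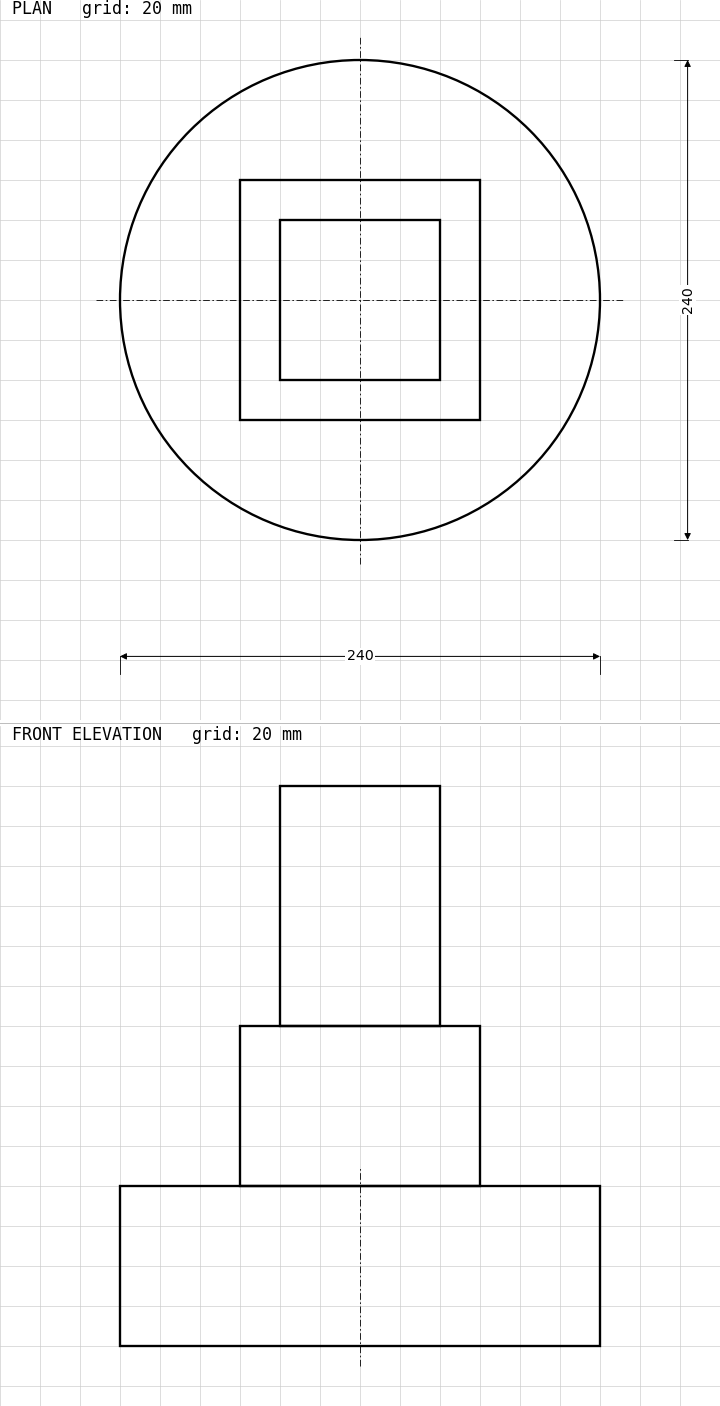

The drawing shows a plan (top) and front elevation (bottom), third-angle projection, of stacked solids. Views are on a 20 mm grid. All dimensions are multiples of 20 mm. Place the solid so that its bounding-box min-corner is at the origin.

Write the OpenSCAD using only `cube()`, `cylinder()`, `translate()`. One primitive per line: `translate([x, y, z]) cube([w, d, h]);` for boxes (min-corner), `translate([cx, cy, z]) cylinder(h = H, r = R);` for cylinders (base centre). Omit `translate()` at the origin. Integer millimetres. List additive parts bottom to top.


translate([120, 120, 0]) cylinder(h = 80, r = 120);
translate([60, 60, 80]) cube([120, 120, 80]);
translate([80, 80, 160]) cube([80, 80, 120]);


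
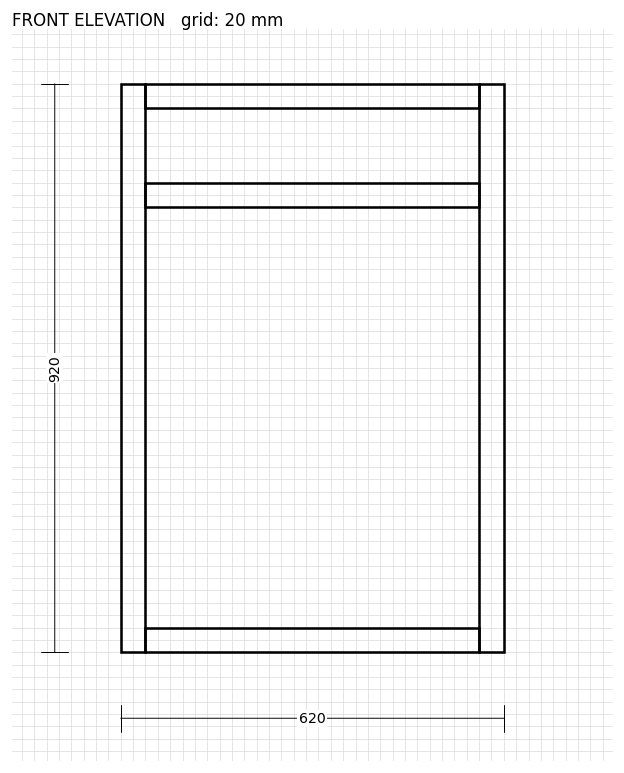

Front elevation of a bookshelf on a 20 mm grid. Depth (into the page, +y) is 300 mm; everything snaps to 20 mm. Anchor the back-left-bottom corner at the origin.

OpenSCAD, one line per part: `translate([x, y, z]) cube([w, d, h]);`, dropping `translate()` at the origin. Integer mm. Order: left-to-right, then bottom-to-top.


cube([40, 300, 920]);
translate([40, 0, 0]) cube([540, 300, 40]);
translate([40, 0, 720]) cube([540, 300, 40]);
translate([40, 0, 880]) cube([540, 300, 40]);
translate([580, 0, 0]) cube([40, 300, 920]);
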